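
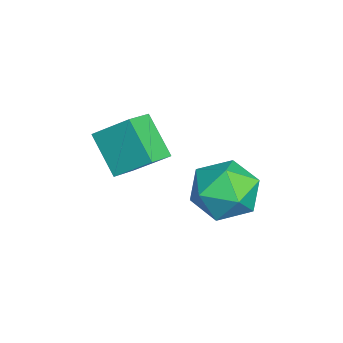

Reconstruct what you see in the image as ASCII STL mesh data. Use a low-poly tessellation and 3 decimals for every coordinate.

solid 
facet normal -0.790 0.496 -0.360
outer loop
vertex -1.777 -1.987 3.523
vertex -0.891 -1.354 2.449
vertex -2.048 -3.026 2.688
endloop
endfacet
facet normal -0.578 -0.414 0.703
outer loop
vertex -1.249 -3.526 3.051
vertex -1.777 -1.987 3.523
vertex -2.048 -3.026 2.688
endloop
endfacet
facet normal -0.791 0.496 -0.359
outer loop
vertex -2.048 -3.026 2.688
vertex -0.891 -1.354 2.449
vertex -1.162 -2.392 1.613
endloop
endfacet
facet normal -0.199 -0.764 -0.614
outer loop
vertex -1.162 -2.392 1.613
vertex -1.249 -3.526 3.051
vertex -2.048 -3.026 2.688
endloop
endfacet
facet normal 0.199 0.764 0.614
outer loop
vertex -1.777 -1.987 3.523
vertex -0.092 -1.854 2.812
vertex -0.891 -1.354 2.449
endloop
endfacet
facet normal -0.579 -0.414 0.702
outer loop
vertex -0.978 -2.488 3.887
vertex -1.777 -1.987 3.523
vertex -1.249 -3.526 3.051
endloop
endfacet
facet normal 0.199 0.764 0.614
outer loop
vertex -0.978 -2.488 3.887
vertex -0.092 -1.854 2.812
vertex -1.777 -1.987 3.523
endloop
endfacet
facet normal 0.579 0.415 -0.702
outer loop
vertex -0.891 -1.354 2.449
vertex -0.092 -1.854 2.812
vertex -1.162 -2.392 1.613
endloop
endfacet
facet normal -0.199 -0.764 -0.614
outer loop
vertex -0.363 -2.893 1.977
vertex -1.249 -3.526 3.051
vertex -1.162 -2.392 1.613
endloop
endfacet
facet normal 0.579 0.413 -0.702
outer loop
vertex -1.162 -2.392 1.613
vertex -0.092 -1.854 2.812
vertex -0.363 -2.893 1.977
endloop
endfacet
facet normal 0.790 -0.496 0.360
outer loop
vertex -0.363 -2.893 1.977
vertex -0.978 -2.488 3.887
vertex -1.249 -3.526 3.051
endloop
endfacet
facet normal 0.791 -0.495 0.360
outer loop
vertex -0.092 -1.854 2.812
vertex -0.978 -2.488 3.887
vertex -0.363 -2.893 1.977
endloop
endfacet
facet normal -0.225 0.479 0.848
outer loop
vertex -1.281 1.066 1.138
vertex -2.106 0.34 1.329
vertex -1.082 0.134 1.717
endloop
endfacet
facet normal 0.471 0.536 0.701
outer loop
vertex -1.281 1.066 1.138
vertex -1.082 0.134 1.717
vertex -0.348 0.485 0.955
endloop
endfacet
facet normal 0.536 0.842 0.059
outer loop
vertex -1.281 1.066 1.138
vertex -0.348 0.485 0.955
vertex -0.918 0.908 0.096
endloop
endfacet
facet normal -0.120 0.974 -0.190
outer loop
vertex -1.281 1.066 1.138
vertex -0.918 0.908 0.096
vertex -2.005 0.819 0.327
endloop
endfacet
facet normal -0.591 0.750 0.299
outer loop
vertex -1.281 1.066 1.138
vertex -2.005 0.819 0.327
vertex -2.106 0.34 1.329
endloop
endfacet
facet normal 0.742 -0.122 0.659
outer loop
vertex -0.348 0.485 0.955
vertex -1.082 0.134 1.717
vertex -0.595 -0.599 1.033
endloop
endfacet
facet normal -0.384 -0.215 0.898
outer loop
vertex -1.082 0.134 1.717
vertex -2.106 0.34 1.329
vertex -1.682 -0.688 1.264
endloop
endfacet
facet normal -0.975 0.223 0.008
outer loop
vertex -2.106 0.34 1.329
vertex -2.005 0.819 0.327
vertex -2.252 -0.265 0.405
endloop
endfacet
facet normal -0.214 0.587 -0.781
outer loop
vertex -2.005 0.819 0.327
vertex -0.918 0.908 0.096
vertex -1.518 0.086 -0.357
endloop
endfacet
facet normal 0.847 0.373 -0.378
outer loop
vertex -0.918 0.908 0.096
vertex -0.348 0.485 0.955
vertex -0.494 -0.12 0.031
endloop
endfacet
facet normal 0.120 -0.974 0.190
outer loop
vertex -1.319 -0.846 0.222
vertex -0.595 -0.599 1.033
vertex -1.682 -0.688 1.264
endloop
endfacet
facet normal -0.536 -0.842 -0.059
outer loop
vertex -1.319 -0.846 0.222
vertex -1.682 -0.688 1.264
vertex -2.252 -0.265 0.405
endloop
endfacet
facet normal -0.471 -0.536 -0.701
outer loop
vertex -1.319 -0.846 0.222
vertex -2.252 -0.265 0.405
vertex -1.518 0.086 -0.357
endloop
endfacet
facet normal 0.225 -0.479 -0.848
outer loop
vertex -1.319 -0.846 0.222
vertex -1.518 0.086 -0.357
vertex -0.494 -0.12 0.031
endloop
endfacet
facet normal 0.591 -0.750 -0.299
outer loop
vertex -1.319 -0.846 0.222
vertex -0.494 -0.12 0.031
vertex -0.595 -0.599 1.033
endloop
endfacet
facet normal 0.214 -0.587 0.781
outer loop
vertex -1.682 -0.688 1.264
vertex -0.595 -0.599 1.033
vertex -1.082 0.134 1.717
endloop
endfacet
facet normal -0.847 -0.373 0.378
outer loop
vertex -2.252 -0.265 0.405
vertex -1.682 -0.688 1.264
vertex -2.106 0.34 1.329
endloop
endfacet
facet normal -0.742 0.122 -0.659
outer loop
vertex -1.518 0.086 -0.357
vertex -2.252 -0.265 0.405
vertex -2.005 0.819 0.327
endloop
endfacet
facet normal 0.384 0.215 -0.898
outer loop
vertex -0.494 -0.12 0.031
vertex -1.518 0.086 -0.357
vertex -0.918 0.908 0.096
endloop
endfacet
facet normal 0.975 -0.223 -0.008
outer loop
vertex -0.595 -0.599 1.033
vertex -0.494 -0.12 0.031
vertex -0.348 0.485 0.955
endloop
endfacet

endsolid


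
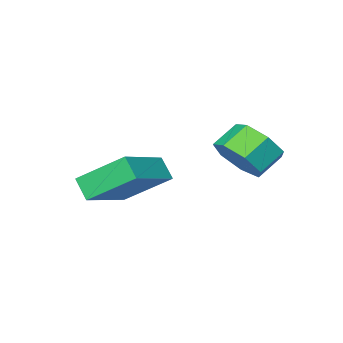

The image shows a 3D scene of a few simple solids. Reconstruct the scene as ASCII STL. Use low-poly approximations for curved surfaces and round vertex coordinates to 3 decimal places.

solid 
facet normal 0.805 -0.031 -0.592
outer loop
vertex -1.45 -0.328 -1.375
vertex -1.995 -0.356 -2.115
vertex -1.65 0.38 -1.684
endloop
endfacet
facet normal 0.538 0.460 0.707
outer loop
vertex -1.45 -0.328 -1.375
vertex -1.65 0.38 -1.684
vertex -2.279 -0.296 -0.765
endloop
endfacet
facet normal 0.538 0.460 0.707
outer loop
vertex -2.279 -0.296 -0.765
vertex -1.65 0.38 -1.684
vertex -2.479 0.412 -1.074
endloop
endfacet
facet normal -0.805 0.031 0.593
outer loop
vertex -2.279 -0.296 -0.765
vertex -2.479 0.412 -1.074
vertex -2.825 -0.324 -1.505
endloop
endfacet
facet normal 0.805 -0.030 -0.593
outer loop
vertex -1.65 0.38 -1.684
vertex -1.995 -0.356 -2.115
vertex -2.111 0.534 -2.318
endloop
endfacet
facet normal 0.139 0.981 0.137
outer loop
vertex -1.65 0.38 -1.684
vertex -2.111 0.534 -2.318
vertex -2.479 0.412 -1.074
endloop
endfacet
facet normal 0.139 0.981 0.137
outer loop
vertex -2.479 0.412 -1.074
vertex -2.111 0.534 -2.318
vertex -2.94 0.566 -1.708
endloop
endfacet
facet normal -0.805 0.031 0.593
outer loop
vertex -2.479 0.412 -1.074
vertex -2.94 0.566 -1.708
vertex -2.825 -0.324 -1.505
endloop
endfacet
facet normal 0.805 -0.030 -0.592
outer loop
vertex -2.111 0.534 -2.318
vertex -1.995 -0.356 -2.115
vertex -2.484 0.018 -2.799
endloop
endfacet
facet normal -0.364 0.762 -0.535
outer loop
vertex -2.111 0.534 -2.318
vertex -2.484 0.018 -2.799
vertex -2.94 0.566 -1.708
endloop
endfacet
facet normal -0.364 0.762 -0.535
outer loop
vertex -2.94 0.566 -1.708
vertex -2.484 0.018 -2.799
vertex -3.313 0.05 -2.189
endloop
endfacet
facet normal -0.806 0.031 0.592
outer loop
vertex -2.94 0.566 -1.708
vertex -3.313 0.05 -2.189
vertex -2.825 -0.324 -1.505
endloop
endfacet
facet normal 0.805 -0.031 -0.593
outer loop
vertex -2.484 0.018 -2.799
vertex -1.995 -0.356 -2.115
vertex -2.49 -0.78 -2.765
endloop
endfacet
facet normal -0.593 -0.030 -0.805
outer loop
vertex -2.484 0.018 -2.799
vertex -2.49 -0.78 -2.765
vertex -3.313 0.05 -2.189
endloop
endfacet
facet normal -0.593 -0.030 -0.805
outer loop
vertex -3.313 0.05 -2.189
vertex -2.49 -0.78 -2.765
vertex -3.319 -0.748 -2.155
endloop
endfacet
facet normal -0.805 0.031 0.592
outer loop
vertex -3.313 0.05 -2.189
vertex -3.319 -0.748 -2.155
vertex -2.825 -0.324 -1.505
endloop
endfacet
facet normal 0.805 -0.031 -0.592
outer loop
vertex -2.49 -0.78 -2.765
vertex -1.995 -0.356 -2.115
vertex -2.123 -1.258 -2.241
endloop
endfacet
facet normal -0.375 -0.800 -0.468
outer loop
vertex -2.49 -0.78 -2.765
vertex -2.123 -1.258 -2.241
vertex -3.319 -0.748 -2.155
endloop
endfacet
facet normal -0.375 -0.800 -0.468
outer loop
vertex -3.319 -0.748 -2.155
vertex -2.123 -1.258 -2.241
vertex -2.952 -1.226 -1.631
endloop
endfacet
facet normal -0.805 0.031 0.592
outer loop
vertex -3.319 -0.748 -2.155
vertex -2.952 -1.226 -1.631
vertex -2.825 -0.324 -1.505
endloop
endfacet
facet normal 0.805 -0.031 -0.593
outer loop
vertex -2.123 -1.258 -2.241
vertex -1.995 -0.356 -2.115
vertex -1.66 -1.057 -1.623
endloop
endfacet
facet normal 0.125 -0.967 0.221
outer loop
vertex -2.123 -1.258 -2.241
vertex -1.66 -1.057 -1.623
vertex -2.952 -1.226 -1.631
endloop
endfacet
facet normal 0.125 -0.967 0.221
outer loop
vertex -2.952 -1.226 -1.631
vertex -1.66 -1.057 -1.623
vertex -2.489 -1.025 -1.013
endloop
endfacet
facet normal -0.805 0.030 0.593
outer loop
vertex -2.952 -1.226 -1.631
vertex -2.489 -1.025 -1.013
vertex -2.825 -0.324 -1.505
endloop
endfacet
facet normal 0.805 -0.031 -0.592
outer loop
vertex -1.66 -1.057 -1.623
vertex -1.995 -0.356 -2.115
vertex -1.45 -0.328 -1.375
endloop
endfacet
facet normal 0.531 -0.406 0.743
outer loop
vertex -1.66 -1.057 -1.623
vertex -1.45 -0.328 -1.375
vertex -2.489 -1.025 -1.013
endloop
endfacet
facet normal 0.531 -0.406 0.743
outer loop
vertex -2.489 -1.025 -1.013
vertex -1.45 -0.328 -1.375
vertex -2.279 -0.296 -0.765
endloop
endfacet
facet normal -0.805 0.030 0.593
outer loop
vertex -2.489 -1.025 -1.013
vertex -2.279 -0.296 -0.765
vertex -2.825 -0.324 -1.505
endloop
endfacet
facet normal -0.874 -0.328 -0.359
outer loop
vertex -1.248 -2.949 -2.685
vertex -1.207 -2.352 -3.33
vertex -0.357 -4.159 -3.747
endloop
endfacet
facet normal -0.047 -0.678 0.733
outer loop
vertex 1.487 -3.468 -2.99
vertex -1.248 -2.949 -2.685
vertex -0.357 -4.159 -3.747
endloop
endfacet
facet normal -0.874 -0.328 -0.359
outer loop
vertex -0.357 -4.159 -3.747
vertex -1.207 -2.352 -3.33
vertex -0.316 -3.563 -4.392
endloop
endfacet
facet normal 0.484 -0.658 -0.577
outer loop
vertex -0.316 -3.563 -4.392
vertex 1.487 -3.468 -2.99
vertex -0.357 -4.159 -3.747
endloop
endfacet
facet normal -0.484 0.657 0.578
outer loop
vertex -1.248 -2.949 -2.685
vertex 0.637 -1.661 -2.573
vertex -1.207 -2.352 -3.33
endloop
endfacet
facet normal -0.047 -0.678 0.734
outer loop
vertex 0.596 -2.257 -1.928
vertex -1.248 -2.949 -2.685
vertex 1.487 -3.468 -2.99
endloop
endfacet
facet normal -0.484 0.658 0.577
outer loop
vertex 0.596 -2.257 -1.928
vertex 0.637 -1.661 -2.573
vertex -1.248 -2.949 -2.685
endloop
endfacet
facet normal 0.047 0.678 -0.734
outer loop
vertex -1.207 -2.352 -3.33
vertex 0.637 -1.661 -2.573
vertex -0.316 -3.563 -4.392
endloop
endfacet
facet normal 0.484 -0.657 -0.578
outer loop
vertex 1.528 -2.871 -3.635
vertex 1.487 -3.468 -2.99
vertex -0.316 -3.563 -4.392
endloop
endfacet
facet normal 0.047 0.678 -0.733
outer loop
vertex -0.316 -3.563 -4.392
vertex 0.637 -1.661 -2.573
vertex 1.528 -2.871 -3.635
endloop
endfacet
facet normal 0.874 0.328 0.359
outer loop
vertex 1.528 -2.871 -3.635
vertex 0.596 -2.257 -1.928
vertex 1.487 -3.468 -2.99
endloop
endfacet
facet normal 0.874 0.328 0.359
outer loop
vertex 0.637 -1.661 -2.573
vertex 0.596 -2.257 -1.928
vertex 1.528 -2.871 -3.635
endloop
endfacet

endsolid


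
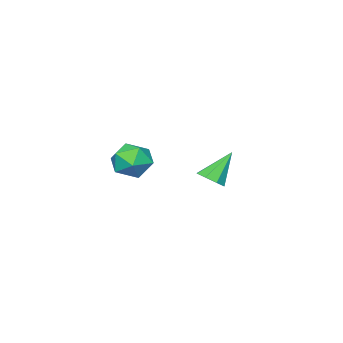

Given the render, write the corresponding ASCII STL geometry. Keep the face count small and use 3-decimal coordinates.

solid 
facet normal -0.376 0.725 -0.577
outer loop
vertex 3.515 -0.282 2.43
vertex 2.502 -0.627 2.657
vertex 2.978 0.125 3.292
endloop
endfacet
facet normal 0.242 0.927 -0.287
outer loop
vertex 3.515 -0.282 2.43
vertex 2.978 0.125 3.292
vertex 4.039 -0.126 3.377
endloop
endfacet
facet normal 0.743 0.459 -0.487
outer loop
vertex 3.515 -0.282 2.43
vertex 4.039 -0.126 3.377
vertex 4.219 -1.034 2.795
endloop
endfacet
facet normal 0.433 -0.032 -0.901
outer loop
vertex 3.515 -0.282 2.43
vertex 4.219 -1.034 2.795
vertex 3.269 -1.344 2.35
endloop
endfacet
facet normal -0.259 0.132 -0.957
outer loop
vertex 3.515 -0.282 2.43
vertex 3.269 -1.344 2.35
vertex 2.502 -0.627 2.657
endloop
endfacet
facet normal 0.176 0.889 0.423
outer loop
vertex 4.039 -0.126 3.377
vertex 2.978 0.125 3.292
vertex 3.351 -0.376 4.19
endloop
endfacet
facet normal -0.826 0.562 -0.046
outer loop
vertex 2.978 0.125 3.292
vertex 2.502 -0.627 2.657
vertex 2.401 -0.686 3.745
endloop
endfacet
facet normal -0.636 -0.398 -0.661
outer loop
vertex 2.502 -0.627 2.657
vertex 3.269 -1.344 2.35
vertex 2.581 -1.594 3.163
endloop
endfacet
facet normal 0.484 -0.663 -0.571
outer loop
vertex 3.269 -1.344 2.35
vertex 4.219 -1.034 2.795
vertex 3.642 -1.845 3.248
endloop
endfacet
facet normal 0.986 0.132 0.099
outer loop
vertex 4.219 -1.034 2.795
vertex 4.039 -0.126 3.377
vertex 4.118 -1.093 3.883
endloop
endfacet
facet normal -0.433 0.032 0.901
outer loop
vertex 3.105 -1.438 4.11
vertex 3.351 -0.376 4.19
vertex 2.401 -0.686 3.745
endloop
endfacet
facet normal -0.743 -0.459 0.487
outer loop
vertex 3.105 -1.438 4.11
vertex 2.401 -0.686 3.745
vertex 2.581 -1.594 3.163
endloop
endfacet
facet normal -0.242 -0.927 0.287
outer loop
vertex 3.105 -1.438 4.11
vertex 2.581 -1.594 3.163
vertex 3.642 -1.845 3.248
endloop
endfacet
facet normal 0.376 -0.725 0.577
outer loop
vertex 3.105 -1.438 4.11
vertex 3.642 -1.845 3.248
vertex 4.118 -1.093 3.883
endloop
endfacet
facet normal 0.259 -0.132 0.957
outer loop
vertex 3.105 -1.438 4.11
vertex 4.118 -1.093 3.883
vertex 3.351 -0.376 4.19
endloop
endfacet
facet normal -0.484 0.663 0.571
outer loop
vertex 2.401 -0.686 3.745
vertex 3.351 -0.376 4.19
vertex 2.978 0.125 3.292
endloop
endfacet
facet normal -0.986 -0.132 -0.099
outer loop
vertex 2.581 -1.594 3.163
vertex 2.401 -0.686 3.745
vertex 2.502 -0.627 2.657
endloop
endfacet
facet normal -0.176 -0.889 -0.423
outer loop
vertex 3.642 -1.845 3.248
vertex 2.581 -1.594 3.163
vertex 3.269 -1.344 2.35
endloop
endfacet
facet normal 0.826 -0.562 0.046
outer loop
vertex 4.118 -1.093 3.883
vertex 3.642 -1.845 3.248
vertex 4.219 -1.034 2.795
endloop
endfacet
facet normal 0.636 0.398 0.661
outer loop
vertex 3.351 -0.376 4.19
vertex 4.118 -1.093 3.883
vertex 4.039 -0.126 3.377
endloop
endfacet
facet normal 0.590 -0.170 -0.789
outer loop
vertex -1.724 -1.464 0.768
vertex -2.262 -1.098 0.287
vertex -1.619 -0.855 0.715
endloop
endfacet
facet normal 0.527 -0.017 0.850
outer loop
vertex -1.724 -1.464 0.768
vertex -1.619 -0.855 0.715
vertex -3.418 -0.762 1.833
endloop
endfacet
facet normal 0.590 -0.172 -0.789
outer loop
vertex -1.619 -0.855 0.715
vertex -2.262 -1.098 0.287
vertex -1.891 -0.389 0.41
endloop
endfacet
facet normal 0.423 0.656 0.625
outer loop
vertex -1.619 -0.855 0.715
vertex -1.891 -0.389 0.41
vertex -3.418 -0.762 1.833
endloop
endfacet
facet normal 0.590 -0.172 -0.789
outer loop
vertex -1.891 -0.389 0.41
vertex -2.262 -1.098 0.287
vertex -2.38 -0.338 0.033
endloop
endfacet
facet normal -0.052 0.978 0.200
outer loop
vertex -1.891 -0.389 0.41
vertex -2.38 -0.338 0.033
vertex -3.418 -0.762 1.833
endloop
endfacet
facet normal 0.589 -0.172 -0.790
outer loop
vertex -2.38 -0.338 0.033
vertex -2.262 -1.098 0.287
vertex -2.801 -0.732 -0.195
endloop
endfacet
facet normal -0.620 0.765 -0.177
outer loop
vertex -2.38 -0.338 0.033
vertex -2.801 -0.732 -0.195
vertex -3.418 -0.762 1.833
endloop
endfacet
facet normal 0.590 -0.171 -0.789
outer loop
vertex -2.801 -0.732 -0.195
vertex -2.262 -1.098 0.287
vertex -2.906 -1.34 -0.142
endloop
endfacet
facet normal -0.948 0.139 -0.286
outer loop
vertex -2.801 -0.732 -0.195
vertex -2.906 -1.34 -0.142
vertex -3.418 -0.762 1.833
endloop
endfacet
facet normal 0.590 -0.172 -0.789
outer loop
vertex -2.906 -1.34 -0.142
vertex -2.262 -1.098 0.287
vertex -2.634 -1.807 0.163
endloop
endfacet
facet normal -0.844 -0.533 -0.063
outer loop
vertex -2.906 -1.34 -0.142
vertex -2.634 -1.807 0.163
vertex -3.418 -0.762 1.833
endloop
endfacet
facet normal 0.590 -0.171 -0.789
outer loop
vertex -2.634 -1.807 0.163
vertex -2.262 -1.098 0.287
vertex -2.144 -1.858 0.54
endloop
endfacet
facet normal -0.368 -0.856 0.363
outer loop
vertex -2.634 -1.807 0.163
vertex -2.144 -1.858 0.54
vertex -3.418 -0.762 1.833
endloop
endfacet
facet normal 0.589 -0.171 -0.790
outer loop
vertex -2.144 -1.858 0.54
vertex -2.262 -1.098 0.287
vertex -1.724 -1.464 0.768
endloop
endfacet
facet normal 0.200 -0.642 0.741
outer loop
vertex -2.144 -1.858 0.54
vertex -1.724 -1.464 0.768
vertex -3.418 -0.762 1.833
endloop
endfacet

endsolid


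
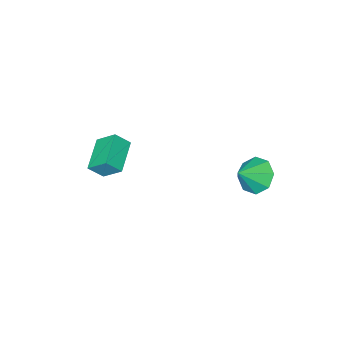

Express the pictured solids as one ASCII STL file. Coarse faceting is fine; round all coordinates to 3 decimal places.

solid 
facet normal -0.607 0.397 -0.688
outer loop
vertex -0.663 -1.681 3.15
vertex 0.514 -0.755 2.646
vertex -0.341 -2.5 2.394
endloop
endfacet
facet normal -0.745 -0.586 0.318
outer loop
vertex 0.186 -2.845 2.994
vertex -0.663 -1.681 3.15
vertex -0.341 -2.5 2.394
endloop
endfacet
facet normal -0.607 0.397 -0.689
outer loop
vertex -0.341 -2.5 2.394
vertex 0.514 -0.755 2.646
vertex 0.836 -1.574 1.891
endloop
endfacet
facet normal 0.278 -0.707 -0.651
outer loop
vertex 0.836 -1.574 1.891
vertex 0.186 -2.845 2.994
vertex -0.341 -2.5 2.394
endloop
endfacet
facet normal -0.278 0.707 0.650
outer loop
vertex -0.663 -1.681 3.15
vertex 1.041 -1.1 3.246
vertex 0.514 -0.755 2.646
endloop
endfacet
facet normal -0.745 -0.586 0.318
outer loop
vertex -0.136 -2.026 3.749
vertex -0.663 -1.681 3.15
vertex 0.186 -2.845 2.994
endloop
endfacet
facet normal -0.278 0.706 0.651
outer loop
vertex -0.136 -2.026 3.749
vertex 1.041 -1.1 3.246
vertex -0.663 -1.681 3.15
endloop
endfacet
facet normal 0.745 0.586 -0.318
outer loop
vertex 0.514 -0.755 2.646
vertex 1.041 -1.1 3.246
vertex 0.836 -1.574 1.891
endloop
endfacet
facet normal 0.277 -0.707 -0.651
outer loop
vertex 1.363 -1.919 2.49
vertex 0.186 -2.845 2.994
vertex 0.836 -1.574 1.891
endloop
endfacet
facet normal 0.745 0.586 -0.318
outer loop
vertex 0.836 -1.574 1.891
vertex 1.041 -1.1 3.246
vertex 1.363 -1.919 2.49
endloop
endfacet
facet normal 0.607 -0.396 0.689
outer loop
vertex 1.363 -1.919 2.49
vertex -0.136 -2.026 3.749
vertex 0.186 -2.845 2.994
endloop
endfacet
facet normal 0.607 -0.397 0.689
outer loop
vertex 1.041 -1.1 3.246
vertex -0.136 -2.026 3.749
vertex 1.363 -1.919 2.49
endloop
endfacet
facet normal -0.785 0.010 -0.620
outer loop
vertex -2.873 3.527 2.314
vertex -3.315 2.986 2.865
vertex -3.236 3.868 2.779
endloop
endfacet
facet normal 0.703 0.711 0.028
outer loop
vertex -2.873 3.527 2.314
vertex -3.236 3.868 2.779
vertex -2.365 2.974 3.615
endloop
endfacet
facet normal -0.785 0.010 -0.620
outer loop
vertex -3.236 3.868 2.779
vertex -3.315 2.986 2.865
vertex -3.645 3.692 3.294
endloop
endfacet
facet normal 0.314 0.794 0.521
outer loop
vertex -3.236 3.868 2.779
vertex -3.645 3.692 3.294
vertex -2.365 2.974 3.615
endloop
endfacet
facet normal -0.785 0.010 -0.620
outer loop
vertex -3.645 3.692 3.294
vertex -3.315 2.986 2.865
vertex -3.861 3.103 3.558
endloop
endfacet
facet normal 0.000 0.409 0.913
outer loop
vertex -3.645 3.692 3.294
vertex -3.861 3.103 3.558
vertex -2.365 2.974 3.615
endloop
endfacet
facet normal -0.785 0.010 -0.620
outer loop
vertex -3.861 3.103 3.558
vertex -3.315 2.986 2.865
vertex -3.757 2.445 3.416
endloop
endfacet
facet normal -0.056 -0.219 0.974
outer loop
vertex -3.861 3.103 3.558
vertex -3.757 2.445 3.416
vertex -2.365 2.974 3.615
endloop
endfacet
facet normal -0.784 0.009 -0.620
outer loop
vertex -3.757 2.445 3.416
vertex -3.315 2.986 2.865
vertex -3.394 2.104 2.952
endloop
endfacet
facet normal 0.178 -0.721 0.669
outer loop
vertex -3.757 2.445 3.416
vertex -3.394 2.104 2.952
vertex -2.365 2.974 3.615
endloop
endfacet
facet normal -0.785 0.009 -0.619
outer loop
vertex -3.394 2.104 2.952
vertex -3.315 2.986 2.865
vertex -2.985 2.279 2.436
endloop
endfacet
facet normal 0.567 -0.805 0.176
outer loop
vertex -3.394 2.104 2.952
vertex -2.985 2.279 2.436
vertex -2.365 2.974 3.615
endloop
endfacet
facet normal -0.785 0.010 -0.620
outer loop
vertex -2.985 2.279 2.436
vertex -3.315 2.986 2.865
vertex -2.769 2.869 2.172
endloop
endfacet
facet normal 0.882 -0.420 -0.216
outer loop
vertex -2.985 2.279 2.436
vertex -2.769 2.869 2.172
vertex -2.365 2.974 3.615
endloop
endfacet
facet normal -0.785 0.010 -0.620
outer loop
vertex -2.769 2.869 2.172
vertex -3.315 2.986 2.865
vertex -2.873 3.527 2.314
endloop
endfacet
facet normal 0.938 0.208 -0.278
outer loop
vertex -2.769 2.869 2.172
vertex -2.873 3.527 2.314
vertex -2.365 2.974 3.615
endloop
endfacet

endsolid


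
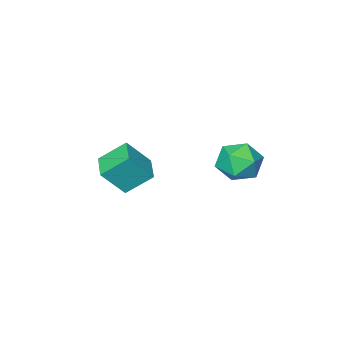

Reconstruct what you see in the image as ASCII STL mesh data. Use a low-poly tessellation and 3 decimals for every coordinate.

solid 
facet normal -0.501 -0.859 0.104
outer loop
vertex -0.106 -3.778 -0.264
vertex -1.228 -2.988 0.854
vertex -1.213 -3.307 -1.708
endloop
endfacet
facet normal 0.634 -0.446 -0.632
outer loop
vertex -0.412 -1.932 -1.874
vertex -0.106 -3.778 -0.264
vertex -1.213 -3.307 -1.708
endloop
endfacet
facet normal -0.501 -0.859 0.104
outer loop
vertex -1.213 -3.307 -1.708
vertex -1.228 -2.988 0.854
vertex -2.336 -2.517 -0.59
endloop
endfacet
facet normal -0.589 0.250 -0.768
outer loop
vertex -2.336 -2.517 -0.59
vertex -0.412 -1.932 -1.874
vertex -1.213 -3.307 -1.708
endloop
endfacet
facet normal 0.589 -0.250 0.768
outer loop
vertex -0.106 -3.778 -0.264
vertex -0.427 -1.613 0.688
vertex -1.228 -2.988 0.854
endloop
endfacet
facet normal 0.634 -0.446 -0.632
outer loop
vertex 0.696 -2.403 -0.43
vertex -0.106 -3.778 -0.264
vertex -0.412 -1.932 -1.874
endloop
endfacet
facet normal 0.589 -0.251 0.768
outer loop
vertex 0.696 -2.403 -0.43
vertex -0.427 -1.613 0.688
vertex -0.106 -3.778 -0.264
endloop
endfacet
facet normal -0.634 0.446 0.632
outer loop
vertex -1.228 -2.988 0.854
vertex -0.427 -1.613 0.688
vertex -2.336 -2.517 -0.59
endloop
endfacet
facet normal -0.589 0.251 -0.768
outer loop
vertex -1.534 -1.142 -0.756
vertex -0.412 -1.932 -1.874
vertex -2.336 -2.517 -0.59
endloop
endfacet
facet normal -0.634 0.446 0.632
outer loop
vertex -2.336 -2.517 -0.59
vertex -0.427 -1.613 0.688
vertex -1.534 -1.142 -0.756
endloop
endfacet
facet normal 0.501 0.859 -0.104
outer loop
vertex -1.534 -1.142 -0.756
vertex 0.696 -2.403 -0.43
vertex -0.412 -1.932 -1.874
endloop
endfacet
facet normal 0.501 0.859 -0.104
outer loop
vertex -0.427 -1.613 0.688
vertex 0.696 -2.403 -0.43
vertex -1.534 -1.142 -0.756
endloop
endfacet
facet normal -0.545 0.557 0.627
outer loop
vertex -3.45 4.135 2.246
vertex -4.475 3.533 1.89
vertex -3.807 3.11 2.847
endloop
endfacet
facet normal 0.120 0.471 0.874
outer loop
vertex -3.45 4.135 2.246
vertex -3.807 3.11 2.847
vertex -2.608 3.29 2.586
endloop
endfacet
facet normal 0.572 0.725 0.384
outer loop
vertex -3.45 4.135 2.246
vertex -2.608 3.29 2.586
vertex -2.534 3.824 1.469
endloop
endfacet
facet normal 0.188 0.968 -0.166
outer loop
vertex -3.45 4.135 2.246
vertex -2.534 3.824 1.469
vertex -3.688 3.974 1.039
endloop
endfacet
facet normal -0.502 0.865 -0.016
outer loop
vertex -3.45 4.135 2.246
vertex -3.688 3.974 1.039
vertex -4.475 3.533 1.89
endloop
endfacet
facet normal 0.240 -0.229 0.943
outer loop
vertex -2.608 3.29 2.586
vertex -3.807 3.11 2.847
vertex -3.112 2.166 2.441
endloop
endfacet
facet normal -0.835 -0.089 0.543
outer loop
vertex -3.807 3.11 2.847
vertex -4.475 3.533 1.89
vertex -4.266 2.316 2.011
endloop
endfacet
facet normal -0.766 0.408 -0.497
outer loop
vertex -4.475 3.533 1.89
vertex -3.688 3.974 1.039
vertex -4.192 2.85 0.894
endloop
endfacet
facet normal 0.350 0.576 -0.739
outer loop
vertex -3.688 3.974 1.039
vertex -2.534 3.824 1.469
vertex -2.993 3.03 0.633
endloop
endfacet
facet normal 0.972 0.182 0.151
outer loop
vertex -2.534 3.824 1.469
vertex -2.608 3.29 2.586
vertex -2.325 2.607 1.59
endloop
endfacet
facet normal -0.188 -0.968 0.166
outer loop
vertex -3.35 2.005 1.234
vertex -3.112 2.166 2.441
vertex -4.266 2.316 2.011
endloop
endfacet
facet normal -0.572 -0.725 -0.384
outer loop
vertex -3.35 2.005 1.234
vertex -4.266 2.316 2.011
vertex -4.192 2.85 0.894
endloop
endfacet
facet normal -0.120 -0.471 -0.874
outer loop
vertex -3.35 2.005 1.234
vertex -4.192 2.85 0.894
vertex -2.993 3.03 0.633
endloop
endfacet
facet normal 0.545 -0.557 -0.627
outer loop
vertex -3.35 2.005 1.234
vertex -2.993 3.03 0.633
vertex -2.325 2.607 1.59
endloop
endfacet
facet normal 0.502 -0.865 0.016
outer loop
vertex -3.35 2.005 1.234
vertex -2.325 2.607 1.59
vertex -3.112 2.166 2.441
endloop
endfacet
facet normal -0.350 -0.576 0.739
outer loop
vertex -4.266 2.316 2.011
vertex -3.112 2.166 2.441
vertex -3.807 3.11 2.847
endloop
endfacet
facet normal -0.972 -0.182 -0.151
outer loop
vertex -4.192 2.85 0.894
vertex -4.266 2.316 2.011
vertex -4.475 3.533 1.89
endloop
endfacet
facet normal -0.240 0.229 -0.943
outer loop
vertex -2.993 3.03 0.633
vertex -4.192 2.85 0.894
vertex -3.688 3.974 1.039
endloop
endfacet
facet normal 0.835 0.089 -0.543
outer loop
vertex -2.325 2.607 1.59
vertex -2.993 3.03 0.633
vertex -2.534 3.824 1.469
endloop
endfacet
facet normal 0.766 -0.408 0.497
outer loop
vertex -3.112 2.166 2.441
vertex -2.325 2.607 1.59
vertex -2.608 3.29 2.586
endloop
endfacet

endsolid


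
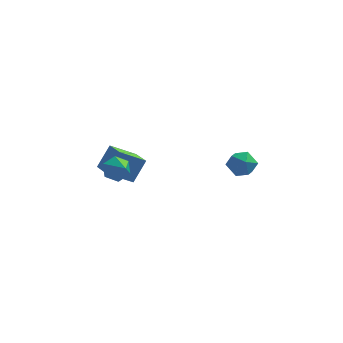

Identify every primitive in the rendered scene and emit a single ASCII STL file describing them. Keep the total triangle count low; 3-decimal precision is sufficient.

solid 
facet normal -0.511 0.691 -0.512
outer loop
vertex -2.943 -2.258 -2.464
vertex -3.659 -2.451 -2.01
vertex -3.115 -1.836 -1.723
endloop
endfacet
facet normal 0.980 0.126 0.156
outer loop
vertex -2.943 -2.258 -2.464
vertex -3.115 -1.836 -1.723
vertex -2.981 -3.369 -1.33
endloop
endfacet
facet normal -0.510 0.691 -0.512
outer loop
vertex -3.115 -1.836 -1.723
vertex -3.659 -2.451 -2.01
vertex -3.832 -2.029 -1.269
endloop
endfacet
facet normal 0.466 0.258 0.846
outer loop
vertex -3.115 -1.836 -1.723
vertex -3.832 -2.029 -1.269
vertex -2.981 -3.369 -1.33
endloop
endfacet
facet normal -0.510 0.691 -0.513
outer loop
vertex -3.832 -2.029 -1.269
vertex -3.659 -2.451 -2.01
vertex -4.376 -2.644 -1.557
endloop
endfacet
facet normal -0.262 -0.209 0.942
outer loop
vertex -3.832 -2.029 -1.269
vertex -4.376 -2.644 -1.557
vertex -2.981 -3.369 -1.33
endloop
endfacet
facet normal -0.509 0.692 -0.511
outer loop
vertex -4.376 -2.644 -1.557
vertex -3.659 -2.451 -2.01
vertex -4.204 -3.065 -2.298
endloop
endfacet
facet normal -0.476 -0.807 0.348
outer loop
vertex -4.376 -2.644 -1.557
vertex -4.204 -3.065 -2.298
vertex -2.981 -3.369 -1.33
endloop
endfacet
facet normal -0.509 0.692 -0.512
outer loop
vertex -4.204 -3.065 -2.298
vertex -3.659 -2.451 -2.01
vertex -3.487 -2.873 -2.752
endloop
endfacet
facet normal 0.036 -0.940 -0.341
outer loop
vertex -4.204 -3.065 -2.298
vertex -3.487 -2.873 -2.752
vertex -2.981 -3.369 -1.33
endloop
endfacet
facet normal -0.511 0.691 -0.511
outer loop
vertex -3.487 -2.873 -2.752
vertex -3.659 -2.451 -2.01
vertex -2.943 -2.258 -2.464
endloop
endfacet
facet normal 0.765 -0.472 -0.437
outer loop
vertex -3.487 -2.873 -2.752
vertex -2.943 -2.258 -2.464
vertex -2.981 -3.369 -1.33
endloop
endfacet
facet normal -0.754 0.635 -0.170
outer loop
vertex 2.835 -1.354 -1.789
vertex 2.234 -1.957 -1.377
vertex 2.672 -1.298 -0.859
endloop
endfacet
facet normal -0.140 0.987 -0.084
outer loop
vertex 2.835 -1.354 -1.789
vertex 2.672 -1.298 -0.859
vertex 3.553 -1.201 -1.191
endloop
endfacet
facet normal 0.320 0.751 -0.577
outer loop
vertex 2.835 -1.354 -1.789
vertex 3.553 -1.201 -1.191
vertex 3.659 -1.802 -1.915
endloop
endfacet
facet normal -0.009 0.255 -0.967
outer loop
vertex 2.835 -1.354 -1.789
vertex 3.659 -1.802 -1.915
vertex 2.845 -2.269 -2.03
endloop
endfacet
facet normal -0.673 0.181 -0.717
outer loop
vertex 2.835 -1.354 -1.789
vertex 2.845 -2.269 -2.03
vertex 2.234 -1.957 -1.377
endloop
endfacet
facet normal 0.121 0.820 0.560
outer loop
vertex 3.553 -1.201 -1.191
vertex 2.672 -1.298 -0.859
vertex 3.395 -1.711 -0.41
endloop
endfacet
facet normal -0.872 0.250 0.420
outer loop
vertex 2.672 -1.298 -0.859
vertex 2.234 -1.957 -1.377
vertex 2.581 -2.178 -0.525
endloop
endfacet
facet normal -0.743 -0.482 -0.465
outer loop
vertex 2.234 -1.957 -1.377
vertex 2.845 -2.269 -2.03
vertex 2.687 -2.779 -1.249
endloop
endfacet
facet normal 0.332 -0.365 -0.870
outer loop
vertex 2.845 -2.269 -2.03
vertex 3.659 -1.802 -1.915
vertex 3.568 -2.682 -1.581
endloop
endfacet
facet normal 0.866 0.440 -0.238
outer loop
vertex 3.659 -1.802 -1.915
vertex 3.553 -1.201 -1.191
vertex 4.006 -2.023 -1.063
endloop
endfacet
facet normal 0.009 -0.255 0.967
outer loop
vertex 3.405 -2.626 -0.651
vertex 3.395 -1.711 -0.41
vertex 2.581 -2.178 -0.525
endloop
endfacet
facet normal -0.320 -0.751 0.577
outer loop
vertex 3.405 -2.626 -0.651
vertex 2.581 -2.178 -0.525
vertex 2.687 -2.779 -1.249
endloop
endfacet
facet normal 0.140 -0.987 0.084
outer loop
vertex 3.405 -2.626 -0.651
vertex 2.687 -2.779 -1.249
vertex 3.568 -2.682 -1.581
endloop
endfacet
facet normal 0.754 -0.635 0.170
outer loop
vertex 3.405 -2.626 -0.651
vertex 3.568 -2.682 -1.581
vertex 4.006 -2.023 -1.063
endloop
endfacet
facet normal 0.673 -0.181 0.717
outer loop
vertex 3.405 -2.626 -0.651
vertex 4.006 -2.023 -1.063
vertex 3.395 -1.711 -0.41
endloop
endfacet
facet normal -0.332 0.365 0.870
outer loop
vertex 2.581 -2.178 -0.525
vertex 3.395 -1.711 -0.41
vertex 2.672 -1.298 -0.859
endloop
endfacet
facet normal -0.866 -0.440 0.238
outer loop
vertex 2.687 -2.779 -1.249
vertex 2.581 -2.178 -0.525
vertex 2.234 -1.957 -1.377
endloop
endfacet
facet normal -0.121 -0.820 -0.560
outer loop
vertex 3.568 -2.682 -1.581
vertex 2.687 -2.779 -1.249
vertex 2.845 -2.269 -2.03
endloop
endfacet
facet normal 0.872 -0.250 -0.420
outer loop
vertex 4.006 -2.023 -1.063
vertex 3.568 -2.682 -1.581
vertex 3.659 -1.802 -1.915
endloop
endfacet
facet normal 0.743 0.482 0.465
outer loop
vertex 3.395 -1.711 -0.41
vertex 4.006 -2.023 -1.063
vertex 3.553 -1.201 -1.191
endloop
endfacet
facet normal -0.361 -0.451 -0.816
outer loop
vertex -4.371 -1.704 -2.96
vertex -5.185 -0.327 -3.362
vertex -2.986 -1.154 -3.876
endloop
endfacet
facet normal 0.493 -0.835 0.244
outer loop
vertex -2.395 -0.413 -2.538
vertex -4.371 -1.704 -2.96
vertex -2.986 -1.154 -3.876
endloop
endfacet
facet normal -0.361 -0.452 -0.816
outer loop
vertex -2.986 -1.154 -3.876
vertex -5.185 -0.327 -3.362
vertex -3.8 0.224 -4.279
endloop
endfacet
facet normal 0.792 0.314 -0.524
outer loop
vertex -3.8 0.224 -4.279
vertex -2.395 -0.413 -2.538
vertex -2.986 -1.154 -3.876
endloop
endfacet
facet normal -0.791 -0.315 0.524
outer loop
vertex -4.371 -1.704 -2.96
vertex -4.594 0.414 -2.024
vertex -5.185 -0.327 -3.362
endloop
endfacet
facet normal 0.493 -0.835 0.244
outer loop
vertex -3.78 -0.964 -1.621
vertex -4.371 -1.704 -2.96
vertex -2.395 -0.413 -2.538
endloop
endfacet
facet normal -0.792 -0.315 0.523
outer loop
vertex -3.78 -0.964 -1.621
vertex -4.594 0.414 -2.024
vertex -4.371 -1.704 -2.96
endloop
endfacet
facet normal -0.494 0.835 -0.244
outer loop
vertex -5.185 -0.327 -3.362
vertex -4.594 0.414 -2.024
vertex -3.8 0.224 -4.279
endloop
endfacet
facet normal 0.792 0.315 -0.524
outer loop
vertex -3.209 0.964 -2.94
vertex -2.395 -0.413 -2.538
vertex -3.8 0.224 -4.279
endloop
endfacet
facet normal -0.493 0.835 -0.244
outer loop
vertex -3.8 0.224 -4.279
vertex -4.594 0.414 -2.024
vertex -3.209 0.964 -2.94
endloop
endfacet
facet normal 0.361 0.451 0.816
outer loop
vertex -3.209 0.964 -2.94
vertex -3.78 -0.964 -1.621
vertex -2.395 -0.413 -2.538
endloop
endfacet
facet normal 0.360 0.452 0.816
outer loop
vertex -4.594 0.414 -2.024
vertex -3.78 -0.964 -1.621
vertex -3.209 0.964 -2.94
endloop
endfacet

endsolid


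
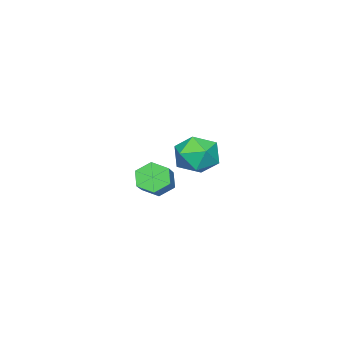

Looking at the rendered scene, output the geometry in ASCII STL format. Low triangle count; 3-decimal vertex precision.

solid 
facet normal -0.754 -0.366 -0.546
outer loop
vertex 2.909 -2.533 -2.74
vertex 2.619 -2.799 -2.161
vertex 2.455 -2.151 -2.369
endloop
endfacet
facet normal 0.104 0.754 -0.649
outer loop
vertex 2.909 -2.533 -2.74
vertex 2.455 -2.151 -2.369
vertex 3.851 -2.075 -2.058
endloop
endfacet
facet normal 0.104 0.754 -0.649
outer loop
vertex 3.851 -2.075 -2.058
vertex 2.455 -2.151 -2.369
vertex 3.397 -1.693 -1.687
endloop
endfacet
facet normal 0.754 0.366 0.546
outer loop
vertex 3.851 -2.075 -2.058
vertex 3.397 -1.693 -1.687
vertex 3.561 -2.341 -1.479
endloop
endfacet
facet normal -0.754 -0.366 -0.546
outer loop
vertex 2.455 -2.151 -2.369
vertex 2.619 -2.799 -2.161
vertex 2.165 -2.417 -1.79
endloop
endfacet
facet normal -0.510 0.849 0.135
outer loop
vertex 2.455 -2.151 -2.369
vertex 2.165 -2.417 -1.79
vertex 3.397 -1.693 -1.687
endloop
endfacet
facet normal -0.510 0.849 0.135
outer loop
vertex 3.397 -1.693 -1.687
vertex 2.165 -2.417 -1.79
vertex 3.107 -1.959 -1.108
endloop
endfacet
facet normal 0.754 0.366 0.546
outer loop
vertex 3.397 -1.693 -1.687
vertex 3.107 -1.959 -1.108
vertex 3.561 -2.341 -1.479
endloop
endfacet
facet normal -0.754 -0.366 -0.546
outer loop
vertex 2.165 -2.417 -1.79
vertex 2.619 -2.799 -2.161
vertex 2.329 -3.065 -1.582
endloop
endfacet
facet normal -0.614 0.096 0.783
outer loop
vertex 2.165 -2.417 -1.79
vertex 2.329 -3.065 -1.582
vertex 3.107 -1.959 -1.108
endloop
endfacet
facet normal -0.614 0.096 0.783
outer loop
vertex 3.107 -1.959 -1.108
vertex 2.329 -3.065 -1.582
vertex 3.271 -2.607 -0.9
endloop
endfacet
facet normal 0.754 0.366 0.546
outer loop
vertex 3.107 -1.959 -1.108
vertex 3.271 -2.607 -0.9
vertex 3.561 -2.341 -1.479
endloop
endfacet
facet normal -0.754 -0.366 -0.546
outer loop
vertex 2.329 -3.065 -1.582
vertex 2.619 -2.799 -2.161
vertex 2.783 -3.447 -1.953
endloop
endfacet
facet normal -0.104 -0.754 0.649
outer loop
vertex 2.329 -3.065 -1.582
vertex 2.783 -3.447 -1.953
vertex 3.271 -2.607 -0.9
endloop
endfacet
facet normal -0.104 -0.754 0.649
outer loop
vertex 3.271 -2.607 -0.9
vertex 2.783 -3.447 -1.953
vertex 3.725 -2.989 -1.271
endloop
endfacet
facet normal 0.754 0.366 0.546
outer loop
vertex 3.271 -2.607 -0.9
vertex 3.725 -2.989 -1.271
vertex 3.561 -2.341 -1.479
endloop
endfacet
facet normal -0.754 -0.366 -0.546
outer loop
vertex 2.783 -3.447 -1.953
vertex 2.619 -2.799 -2.161
vertex 3.073 -3.181 -2.532
endloop
endfacet
facet normal 0.510 -0.849 -0.135
outer loop
vertex 2.783 -3.447 -1.953
vertex 3.073 -3.181 -2.532
vertex 3.725 -2.989 -1.271
endloop
endfacet
facet normal 0.510 -0.849 -0.135
outer loop
vertex 3.725 -2.989 -1.271
vertex 3.073 -3.181 -2.532
vertex 4.015 -2.723 -1.85
endloop
endfacet
facet normal 0.754 0.366 0.546
outer loop
vertex 3.725 -2.989 -1.271
vertex 4.015 -2.723 -1.85
vertex 3.561 -2.341 -1.479
endloop
endfacet
facet normal -0.754 -0.366 -0.546
outer loop
vertex 3.073 -3.181 -2.532
vertex 2.619 -2.799 -2.161
vertex 2.909 -2.533 -2.74
endloop
endfacet
facet normal 0.614 -0.096 -0.783
outer loop
vertex 3.073 -3.181 -2.532
vertex 2.909 -2.533 -2.74
vertex 4.015 -2.723 -1.85
endloop
endfacet
facet normal 0.614 -0.096 -0.783
outer loop
vertex 4.015 -2.723 -1.85
vertex 2.909 -2.533 -2.74
vertex 3.851 -2.075 -2.058
endloop
endfacet
facet normal 0.754 0.366 0.546
outer loop
vertex 4.015 -2.723 -1.85
vertex 3.851 -2.075 -2.058
vertex 3.561 -2.341 -1.479
endloop
endfacet
facet normal -0.146 0.928 0.343
outer loop
vertex -1.472 -2.852 -2.787
vertex -1.868 -3.232 -1.928
vertex -0.866 -3.051 -1.992
endloop
endfacet
facet normal 0.419 0.903 -0.093
outer loop
vertex -1.472 -2.852 -2.787
vertex -0.866 -3.051 -1.992
vertex -0.563 -3.289 -2.936
endloop
endfacet
facet normal 0.198 0.659 -0.726
outer loop
vertex -1.472 -2.852 -2.787
vertex -0.563 -3.289 -2.936
vertex -1.377 -3.617 -3.455
endloop
endfacet
facet normal -0.502 0.533 -0.681
outer loop
vertex -1.472 -2.852 -2.787
vertex -1.377 -3.617 -3.455
vertex -2.184 -3.581 -2.832
endloop
endfacet
facet normal -0.715 0.699 -0.020
outer loop
vertex -1.472 -2.852 -2.787
vertex -2.184 -3.581 -2.832
vertex -1.868 -3.232 -1.928
endloop
endfacet
facet normal 0.884 0.433 0.175
outer loop
vertex -0.563 -3.289 -2.936
vertex -0.866 -3.051 -1.992
vertex -0.396 -3.939 -2.168
endloop
endfacet
facet normal -0.029 0.473 0.880
outer loop
vertex -0.866 -3.051 -1.992
vertex -1.868 -3.232 -1.928
vertex -1.203 -3.903 -1.545
endloop
endfacet
facet normal -0.951 0.102 0.293
outer loop
vertex -1.868 -3.232 -1.928
vertex -2.184 -3.581 -2.832
vertex -2.017 -4.231 -2.064
endloop
endfacet
facet normal -0.607 -0.167 -0.777
outer loop
vertex -2.184 -3.581 -2.832
vertex -1.377 -3.617 -3.455
vertex -1.714 -4.469 -3.008
endloop
endfacet
facet normal 0.527 0.037 -0.849
outer loop
vertex -1.377 -3.617 -3.455
vertex -0.563 -3.289 -2.936
vertex -0.712 -4.288 -3.072
endloop
endfacet
facet normal 0.502 -0.533 0.681
outer loop
vertex -1.108 -4.668 -2.213
vertex -0.396 -3.939 -2.168
vertex -1.203 -3.903 -1.545
endloop
endfacet
facet normal -0.198 -0.659 0.726
outer loop
vertex -1.108 -4.668 -2.213
vertex -1.203 -3.903 -1.545
vertex -2.017 -4.231 -2.064
endloop
endfacet
facet normal -0.419 -0.903 0.093
outer loop
vertex -1.108 -4.668 -2.213
vertex -2.017 -4.231 -2.064
vertex -1.714 -4.469 -3.008
endloop
endfacet
facet normal 0.146 -0.928 -0.343
outer loop
vertex -1.108 -4.668 -2.213
vertex -1.714 -4.469 -3.008
vertex -0.712 -4.288 -3.072
endloop
endfacet
facet normal 0.715 -0.699 0.020
outer loop
vertex -1.108 -4.668 -2.213
vertex -0.712 -4.288 -3.072
vertex -0.396 -3.939 -2.168
endloop
endfacet
facet normal 0.607 0.167 0.777
outer loop
vertex -1.203 -3.903 -1.545
vertex -0.396 -3.939 -2.168
vertex -0.866 -3.051 -1.992
endloop
endfacet
facet normal -0.527 -0.037 0.849
outer loop
vertex -2.017 -4.231 -2.064
vertex -1.203 -3.903 -1.545
vertex -1.868 -3.232 -1.928
endloop
endfacet
facet normal -0.884 -0.433 -0.175
outer loop
vertex -1.714 -4.469 -3.008
vertex -2.017 -4.231 -2.064
vertex -2.184 -3.581 -2.832
endloop
endfacet
facet normal 0.029 -0.473 -0.880
outer loop
vertex -0.712 -4.288 -3.072
vertex -1.714 -4.469 -3.008
vertex -1.377 -3.617 -3.455
endloop
endfacet
facet normal 0.951 -0.102 -0.293
outer loop
vertex -0.396 -3.939 -2.168
vertex -0.712 -4.288 -3.072
vertex -0.563 -3.289 -2.936
endloop
endfacet

endsolid


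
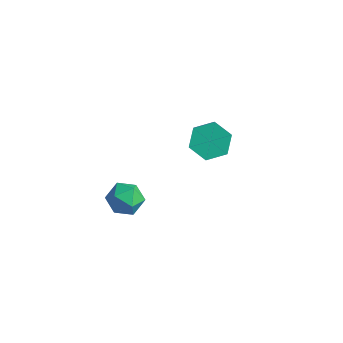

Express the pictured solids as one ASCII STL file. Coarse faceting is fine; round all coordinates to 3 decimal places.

solid 
facet normal -0.434 0.538 -0.723
outer loop
vertex 0.497 4.021 -2.155
vertex -0.117 3.204 -2.394
vertex -0.433 3.907 -1.681
endloop
endfacet
facet normal 0.164 0.836 0.524
outer loop
vertex 0.497 4.021 -2.155
vertex -0.433 3.907 -1.681
vertex 1.392 2.913 -0.667
endloop
endfacet
facet normal 0.164 0.836 0.524
outer loop
vertex 1.392 2.913 -0.667
vertex -0.433 3.907 -1.681
vertex 0.462 2.799 -0.193
endloop
endfacet
facet normal 0.434 -0.538 0.722
outer loop
vertex 1.392 2.913 -0.667
vertex 0.462 2.799 -0.193
vertex 0.777 2.096 -0.906
endloop
endfacet
facet normal -0.434 0.538 -0.723
outer loop
vertex -0.433 3.907 -1.681
vertex -0.117 3.204 -2.394
vertex -1.047 3.09 -1.92
endloop
endfacet
facet normal -0.685 0.324 0.653
outer loop
vertex -0.433 3.907 -1.681
vertex -1.047 3.09 -1.92
vertex 0.462 2.799 -0.193
endloop
endfacet
facet normal -0.685 0.324 0.653
outer loop
vertex 0.462 2.799 -0.193
vertex -1.047 3.09 -1.92
vertex -0.153 1.981 -0.432
endloop
endfacet
facet normal 0.435 -0.538 0.722
outer loop
vertex 0.462 2.799 -0.193
vertex -0.153 1.981 -0.432
vertex 0.777 2.096 -0.906
endloop
endfacet
facet normal -0.434 0.538 -0.722
outer loop
vertex -1.047 3.09 -1.92
vertex -0.117 3.204 -2.394
vertex -0.732 2.387 -2.633
endloop
endfacet
facet normal -0.849 -0.512 0.129
outer loop
vertex -1.047 3.09 -1.92
vertex -0.732 2.387 -2.633
vertex -0.153 1.981 -0.432
endloop
endfacet
facet normal -0.849 -0.513 0.129
outer loop
vertex -0.153 1.981 -0.432
vertex -0.732 2.387 -2.633
vertex 0.163 1.279 -1.145
endloop
endfacet
facet normal 0.435 -0.538 0.722
outer loop
vertex -0.153 1.981 -0.432
vertex 0.163 1.279 -1.145
vertex 0.777 2.096 -0.906
endloop
endfacet
facet normal -0.434 0.538 -0.722
outer loop
vertex -0.732 2.387 -2.633
vertex -0.117 3.204 -2.394
vertex 0.198 2.501 -3.107
endloop
endfacet
facet normal -0.164 -0.836 -0.524
outer loop
vertex -0.732 2.387 -2.633
vertex 0.198 2.501 -3.107
vertex 0.163 1.279 -1.145
endloop
endfacet
facet normal -0.164 -0.836 -0.524
outer loop
vertex 0.163 1.279 -1.145
vertex 0.198 2.501 -3.107
vertex 1.093 1.393 -1.619
endloop
endfacet
facet normal 0.434 -0.538 0.723
outer loop
vertex 0.163 1.279 -1.145
vertex 1.093 1.393 -1.619
vertex 0.777 2.096 -0.906
endloop
endfacet
facet normal -0.435 0.538 -0.722
outer loop
vertex 0.198 2.501 -3.107
vertex -0.117 3.204 -2.394
vertex 0.813 3.319 -2.868
endloop
endfacet
facet normal 0.685 -0.324 -0.653
outer loop
vertex 0.198 2.501 -3.107
vertex 0.813 3.319 -2.868
vertex 1.093 1.393 -1.619
endloop
endfacet
facet normal 0.685 -0.324 -0.653
outer loop
vertex 1.093 1.393 -1.619
vertex 0.813 3.319 -2.868
vertex 1.707 2.21 -1.38
endloop
endfacet
facet normal 0.434 -0.538 0.723
outer loop
vertex 1.093 1.393 -1.619
vertex 1.707 2.21 -1.38
vertex 0.777 2.096 -0.906
endloop
endfacet
facet normal -0.435 0.538 -0.722
outer loop
vertex 0.813 3.319 -2.868
vertex -0.117 3.204 -2.394
vertex 0.497 4.021 -2.155
endloop
endfacet
facet normal 0.849 0.512 -0.128
outer loop
vertex 0.813 3.319 -2.868
vertex 0.497 4.021 -2.155
vertex 1.707 2.21 -1.38
endloop
endfacet
facet normal 0.849 0.512 -0.130
outer loop
vertex 1.707 2.21 -1.38
vertex 0.497 4.021 -2.155
vertex 1.392 2.913 -0.667
endloop
endfacet
facet normal 0.434 -0.538 0.722
outer loop
vertex 1.707 2.21 -1.38
vertex 1.392 2.913 -0.667
vertex 0.777 2.096 -0.906
endloop
endfacet
facet normal -0.989 0.032 0.146
outer loop
vertex -0.95 -2.404 -2.268
vertex -0.939 -3.329 -1.988
vertex -0.82 -2.625 -1.336
endloop
endfacet
facet normal -0.694 0.673 0.256
outer loop
vertex -0.95 -2.404 -2.268
vertex -0.82 -2.625 -1.336
vertex -0.292 -1.925 -1.744
endloop
endfacet
facet normal -0.359 0.868 -0.343
outer loop
vertex -0.95 -2.404 -2.268
vertex -0.292 -1.925 -1.744
vertex -0.085 -2.197 -2.649
endloop
endfacet
facet normal -0.446 0.349 -0.824
outer loop
vertex -0.95 -2.404 -2.268
vertex -0.085 -2.197 -2.649
vertex -0.484 -3.064 -2.8
endloop
endfacet
facet normal -0.836 -0.168 -0.523
outer loop
vertex -0.95 -2.404 -2.268
vertex -0.484 -3.064 -2.8
vertex -0.939 -3.329 -1.988
endloop
endfacet
facet normal -0.204 0.603 0.771
outer loop
vertex -0.292 -1.925 -1.744
vertex -0.82 -2.625 -1.336
vertex 0.124 -2.556 -1.14
endloop
endfacet
facet normal -0.681 -0.432 0.591
outer loop
vertex -0.82 -2.625 -1.336
vertex -0.939 -3.329 -1.988
vertex -0.275 -3.423 -1.291
endloop
endfacet
facet normal -0.435 -0.756 -0.490
outer loop
vertex -0.939 -3.329 -1.988
vertex -0.484 -3.064 -2.8
vertex -0.068 -3.695 -2.196
endloop
endfacet
facet normal 0.197 0.079 -0.977
outer loop
vertex -0.484 -3.064 -2.8
vertex -0.085 -2.197 -2.649
vertex 0.46 -2.995 -2.604
endloop
endfacet
facet normal 0.339 0.920 -0.199
outer loop
vertex -0.085 -2.197 -2.649
vertex -0.292 -1.925 -1.744
vertex 0.579 -2.291 -1.952
endloop
endfacet
facet normal 0.446 -0.349 0.824
outer loop
vertex 0.59 -3.216 -1.672
vertex 0.124 -2.556 -1.14
vertex -0.275 -3.423 -1.291
endloop
endfacet
facet normal 0.359 -0.868 0.343
outer loop
vertex 0.59 -3.216 -1.672
vertex -0.275 -3.423 -1.291
vertex -0.068 -3.695 -2.196
endloop
endfacet
facet normal 0.694 -0.673 -0.256
outer loop
vertex 0.59 -3.216 -1.672
vertex -0.068 -3.695 -2.196
vertex 0.46 -2.995 -2.604
endloop
endfacet
facet normal 0.989 -0.032 -0.146
outer loop
vertex 0.59 -3.216 -1.672
vertex 0.46 -2.995 -2.604
vertex 0.579 -2.291 -1.952
endloop
endfacet
facet normal 0.836 0.168 0.523
outer loop
vertex 0.59 -3.216 -1.672
vertex 0.579 -2.291 -1.952
vertex 0.124 -2.556 -1.14
endloop
endfacet
facet normal -0.197 -0.079 0.977
outer loop
vertex -0.275 -3.423 -1.291
vertex 0.124 -2.556 -1.14
vertex -0.82 -2.625 -1.336
endloop
endfacet
facet normal -0.339 -0.920 0.199
outer loop
vertex -0.068 -3.695 -2.196
vertex -0.275 -3.423 -1.291
vertex -0.939 -3.329 -1.988
endloop
endfacet
facet normal 0.204 -0.603 -0.771
outer loop
vertex 0.46 -2.995 -2.604
vertex -0.068 -3.695 -2.196
vertex -0.484 -3.064 -2.8
endloop
endfacet
facet normal 0.681 0.432 -0.591
outer loop
vertex 0.579 -2.291 -1.952
vertex 0.46 -2.995 -2.604
vertex -0.085 -2.197 -2.649
endloop
endfacet
facet normal 0.435 0.756 0.490
outer loop
vertex 0.124 -2.556 -1.14
vertex 0.579 -2.291 -1.952
vertex -0.292 -1.925 -1.744
endloop
endfacet

endsolid


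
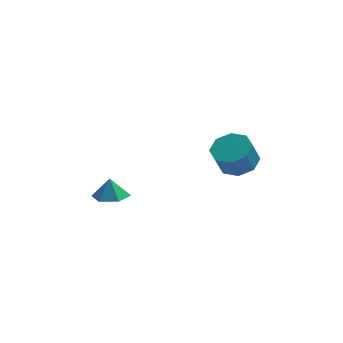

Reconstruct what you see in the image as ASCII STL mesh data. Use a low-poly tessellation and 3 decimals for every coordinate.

solid 
facet normal 0.270 0.342 -0.900
outer loop
vertex 3.676 -1.39 -1.01
vertex 2.956 -2.034 -1.471
vertex 2.944 -1.033 -1.094
endloop
endfacet
facet normal 0.357 0.832 0.424
outer loop
vertex 3.676 -1.39 -1.01
vertex 2.944 -1.033 -1.094
vertex 3.303 -1.862 0.232
endloop
endfacet
facet normal 0.357 0.832 0.424
outer loop
vertex 3.303 -1.862 0.232
vertex 2.944 -1.033 -1.094
vertex 2.571 -1.505 0.148
endloop
endfacet
facet normal -0.270 -0.342 0.900
outer loop
vertex 3.303 -1.862 0.232
vertex 2.571 -1.505 0.148
vertex 2.584 -2.506 -0.229
endloop
endfacet
facet normal 0.270 0.342 -0.900
outer loop
vertex 2.944 -1.033 -1.094
vertex 2.956 -2.034 -1.471
vertex 2.219 -1.262 -1.399
endloop
endfacet
facet normal -0.379 0.897 0.227
outer loop
vertex 2.944 -1.033 -1.094
vertex 2.219 -1.262 -1.399
vertex 2.571 -1.505 0.148
endloop
endfacet
facet normal -0.379 0.897 0.227
outer loop
vertex 2.571 -1.505 0.148
vertex 2.219 -1.262 -1.399
vertex 1.847 -1.734 -0.157
endloop
endfacet
facet normal -0.271 -0.342 0.900
outer loop
vertex 2.571 -1.505 0.148
vertex 1.847 -1.734 -0.157
vertex 2.584 -2.506 -0.229
endloop
endfacet
facet normal 0.270 0.342 -0.900
outer loop
vertex 2.219 -1.262 -1.399
vertex 2.956 -2.034 -1.471
vertex 1.926 -1.943 -1.746
endloop
endfacet
facet normal -0.894 0.437 -0.102
outer loop
vertex 2.219 -1.262 -1.399
vertex 1.926 -1.943 -1.746
vertex 1.847 -1.734 -0.157
endloop
endfacet
facet normal -0.894 0.436 -0.102
outer loop
vertex 1.847 -1.734 -0.157
vertex 1.926 -1.943 -1.746
vertex 1.554 -2.416 -0.503
endloop
endfacet
facet normal -0.269 -0.341 0.901
outer loop
vertex 1.847 -1.734 -0.157
vertex 1.554 -2.416 -0.503
vertex 2.584 -2.506 -0.229
endloop
endfacet
facet normal 0.270 0.342 -0.900
outer loop
vertex 1.926 -1.943 -1.746
vertex 2.956 -2.034 -1.471
vertex 2.237 -2.678 -1.932
endloop
endfacet
facet normal -0.885 -0.280 -0.372
outer loop
vertex 1.926 -1.943 -1.746
vertex 2.237 -2.678 -1.932
vertex 1.554 -2.416 -0.503
endloop
endfacet
facet normal -0.885 -0.279 -0.372
outer loop
vertex 1.554 -2.416 -0.503
vertex 2.237 -2.678 -1.932
vertex 1.864 -3.15 -0.69
endloop
endfacet
facet normal -0.269 -0.343 0.900
outer loop
vertex 1.554 -2.416 -0.503
vertex 1.864 -3.15 -0.69
vertex 2.584 -2.506 -0.229
endloop
endfacet
facet normal 0.270 0.342 -0.900
outer loop
vertex 2.237 -2.678 -1.932
vertex 2.956 -2.034 -1.471
vertex 2.969 -3.035 -1.848
endloop
endfacet
facet normal -0.357 -0.832 -0.424
outer loop
vertex 2.237 -2.678 -1.932
vertex 2.969 -3.035 -1.848
vertex 1.864 -3.15 -0.69
endloop
endfacet
facet normal -0.357 -0.832 -0.424
outer loop
vertex 1.864 -3.15 -0.69
vertex 2.969 -3.035 -1.848
vertex 2.596 -3.507 -0.606
endloop
endfacet
facet normal -0.270 -0.342 0.900
outer loop
vertex 1.864 -3.15 -0.69
vertex 2.596 -3.507 -0.606
vertex 2.584 -2.506 -0.229
endloop
endfacet
facet normal 0.271 0.342 -0.900
outer loop
vertex 2.969 -3.035 -1.848
vertex 2.956 -2.034 -1.471
vertex 3.693 -2.806 -1.543
endloop
endfacet
facet normal 0.379 -0.897 -0.227
outer loop
vertex 2.969 -3.035 -1.848
vertex 3.693 -2.806 -1.543
vertex 2.596 -3.507 -0.606
endloop
endfacet
facet normal 0.379 -0.897 -0.227
outer loop
vertex 2.596 -3.507 -0.606
vertex 3.693 -2.806 -1.543
vertex 3.321 -3.278 -0.301
endloop
endfacet
facet normal -0.270 -0.342 0.900
outer loop
vertex 2.596 -3.507 -0.606
vertex 3.321 -3.278 -0.301
vertex 2.584 -2.506 -0.229
endloop
endfacet
facet normal 0.269 0.341 -0.901
outer loop
vertex 3.693 -2.806 -1.543
vertex 2.956 -2.034 -1.471
vertex 3.986 -2.124 -1.197
endloop
endfacet
facet normal 0.894 -0.436 0.102
outer loop
vertex 3.693 -2.806 -1.543
vertex 3.986 -2.124 -1.197
vertex 3.321 -3.278 -0.301
endloop
endfacet
facet normal 0.894 -0.436 0.102
outer loop
vertex 3.321 -3.278 -0.301
vertex 3.986 -2.124 -1.197
vertex 3.614 -2.597 0.046
endloop
endfacet
facet normal -0.270 -0.342 0.900
outer loop
vertex 3.321 -3.278 -0.301
vertex 3.614 -2.597 0.046
vertex 2.584 -2.506 -0.229
endloop
endfacet
facet normal 0.269 0.343 -0.900
outer loop
vertex 3.986 -2.124 -1.197
vertex 2.956 -2.034 -1.471
vertex 3.676 -1.39 -1.01
endloop
endfacet
facet normal 0.885 0.279 0.371
outer loop
vertex 3.986 -2.124 -1.197
vertex 3.676 -1.39 -1.01
vertex 3.614 -2.597 0.046
endloop
endfacet
facet normal 0.885 0.280 0.372
outer loop
vertex 3.614 -2.597 0.046
vertex 3.676 -1.39 -1.01
vertex 3.303 -1.862 0.232
endloop
endfacet
facet normal -0.270 -0.342 0.900
outer loop
vertex 3.614 -2.597 0.046
vertex 3.303 -1.862 0.232
vertex 2.584 -2.506 -0.229
endloop
endfacet
facet normal 0.071 -0.189 -0.979
outer loop
vertex -2.55 -2.671 -3.3
vertex -3.061 -3.463 -3.184
vertex -3.497 -2.641 -3.374
endloop
endfacet
facet normal -0.006 0.897 0.441
outer loop
vertex -2.55 -2.671 -3.3
vertex -3.497 -2.641 -3.374
vertex -3.139 -3.257 -2.116
endloop
endfacet
facet normal 0.071 -0.189 -0.979
outer loop
vertex -3.497 -2.641 -3.374
vertex -3.061 -3.463 -3.184
vertex -4.008 -3.433 -3.258
endloop
endfacet
facet normal -0.713 0.528 0.461
outer loop
vertex -3.497 -2.641 -3.374
vertex -4.008 -3.433 -3.258
vertex -3.139 -3.257 -2.116
endloop
endfacet
facet normal 0.071 -0.190 -0.979
outer loop
vertex -4.008 -3.433 -3.258
vertex -3.061 -3.463 -3.184
vertex -3.572 -4.256 -3.067
endloop
endfacet
facet normal -0.750 -0.256 0.610
outer loop
vertex -4.008 -3.433 -3.258
vertex -3.572 -4.256 -3.067
vertex -3.139 -3.257 -2.116
endloop
endfacet
facet normal 0.071 -0.190 -0.979
outer loop
vertex -3.572 -4.256 -3.067
vertex -3.061 -3.463 -3.184
vertex -2.626 -4.286 -2.993
endloop
endfacet
facet normal -0.079 -0.669 0.739
outer loop
vertex -3.572 -4.256 -3.067
vertex -2.626 -4.286 -2.993
vertex -3.139 -3.257 -2.116
endloop
endfacet
facet normal 0.072 -0.189 -0.979
outer loop
vertex -2.626 -4.286 -2.993
vertex -3.061 -3.463 -3.184
vertex -2.115 -3.493 -3.109
endloop
endfacet
facet normal 0.628 -0.299 0.719
outer loop
vertex -2.626 -4.286 -2.993
vertex -2.115 -3.493 -3.109
vertex -3.139 -3.257 -2.116
endloop
endfacet
facet normal 0.072 -0.190 -0.979
outer loop
vertex -2.115 -3.493 -3.109
vertex -3.061 -3.463 -3.184
vertex -2.55 -2.671 -3.3
endloop
endfacet
facet normal 0.664 0.484 0.570
outer loop
vertex -2.115 -3.493 -3.109
vertex -2.55 -2.671 -3.3
vertex -3.139 -3.257 -2.116
endloop
endfacet

endsolid


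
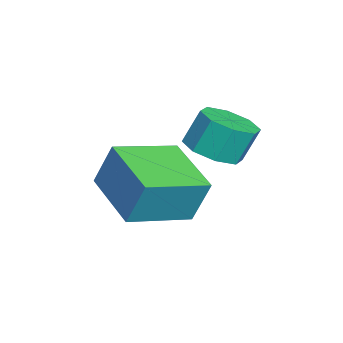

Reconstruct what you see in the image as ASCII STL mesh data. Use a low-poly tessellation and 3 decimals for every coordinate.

solid 
facet normal -0.839 -0.481 0.253
outer loop
vertex -2.745 -3.445 2.41
vertex -3.921 -1.681 1.861
vertex -2.877 -3.992 0.933
endloop
endfacet
facet normal 0.537 -0.806 0.250
outer loop
vertex -1.039 -2.939 0.379
vertex -2.745 -3.445 2.41
vertex -2.877 -3.992 0.933
endloop
endfacet
facet normal -0.839 -0.481 0.253
outer loop
vertex -2.877 -3.992 0.933
vertex -3.921 -1.681 1.861
vertex -4.053 -2.228 0.385
endloop
endfacet
facet normal -0.083 -0.346 -0.935
outer loop
vertex -4.053 -2.228 0.385
vertex -1.039 -2.939 0.379
vertex -2.877 -3.992 0.933
endloop
endfacet
facet normal 0.083 0.346 0.934
outer loop
vertex -2.745 -3.445 2.41
vertex -2.083 -0.628 1.307
vertex -3.921 -1.681 1.861
endloop
endfacet
facet normal 0.537 -0.805 0.250
outer loop
vertex -0.907 -2.392 1.855
vertex -2.745 -3.445 2.41
vertex -1.039 -2.939 0.379
endloop
endfacet
facet normal 0.084 0.346 0.934
outer loop
vertex -0.907 -2.392 1.855
vertex -2.083 -0.628 1.307
vertex -2.745 -3.445 2.41
endloop
endfacet
facet normal -0.537 0.806 -0.251
outer loop
vertex -3.921 -1.681 1.861
vertex -2.083 -0.628 1.307
vertex -4.053 -2.228 0.385
endloop
endfacet
facet normal -0.084 -0.347 -0.934
outer loop
vertex -2.215 -1.175 -0.17
vertex -1.039 -2.939 0.379
vertex -4.053 -2.228 0.385
endloop
endfacet
facet normal -0.537 0.806 -0.250
outer loop
vertex -4.053 -2.228 0.385
vertex -2.083 -0.628 1.307
vertex -2.215 -1.175 -0.17
endloop
endfacet
facet normal 0.839 0.481 -0.253
outer loop
vertex -2.215 -1.175 -0.17
vertex -0.907 -2.392 1.855
vertex -1.039 -2.939 0.379
endloop
endfacet
facet normal 0.839 0.481 -0.253
outer loop
vertex -2.083 -0.628 1.307
vertex -0.907 -2.392 1.855
vertex -2.215 -1.175 -0.17
endloop
endfacet
facet normal 0.145 -0.399 -0.906
outer loop
vertex -2.261 -0.539 2.188
vertex -3.189 -0.651 2.089
vertex -2.577 0.032 1.886
endloop
endfacet
facet normal 0.887 0.459 -0.060
outer loop
vertex -2.261 -0.539 2.188
vertex -2.577 0.032 1.886
vertex -2.443 -0.037 3.329
endloop
endfacet
facet normal 0.888 0.457 -0.061
outer loop
vertex -2.443 -0.037 3.329
vertex -2.577 0.032 1.886
vertex -2.758 0.535 3.027
endloop
endfacet
facet normal -0.144 0.399 0.906
outer loop
vertex -2.443 -0.037 3.329
vertex -2.758 0.535 3.027
vertex -3.371 -0.149 3.231
endloop
endfacet
facet normal 0.145 -0.399 -0.906
outer loop
vertex -2.577 0.032 1.886
vertex -3.189 -0.651 2.089
vertex -3.251 0.203 1.703
endloop
endfacet
facet normal 0.317 0.885 -0.340
outer loop
vertex -2.577 0.032 1.886
vertex -3.251 0.203 1.703
vertex -2.758 0.535 3.027
endloop
endfacet
facet normal 0.317 0.886 -0.340
outer loop
vertex -2.758 0.535 3.027
vertex -3.251 0.203 1.703
vertex -3.433 0.706 2.844
endloop
endfacet
facet normal -0.144 0.399 0.905
outer loop
vertex -2.758 0.535 3.027
vertex -3.433 0.706 2.844
vertex -3.371 -0.149 3.231
endloop
endfacet
facet normal 0.143 -0.399 -0.906
outer loop
vertex -3.251 0.203 1.703
vertex -3.189 -0.651 2.089
vertex -3.889 -0.126 1.747
endloop
endfacet
facet normal -0.439 0.794 -0.420
outer loop
vertex -3.251 0.203 1.703
vertex -3.889 -0.126 1.747
vertex -3.433 0.706 2.844
endloop
endfacet
facet normal -0.439 0.794 -0.420
outer loop
vertex -3.433 0.706 2.844
vertex -3.889 -0.126 1.747
vertex -4.071 0.377 2.888
endloop
endfacet
facet normal -0.144 0.399 0.905
outer loop
vertex -3.433 0.706 2.844
vertex -4.071 0.377 2.888
vertex -3.371 -0.149 3.231
endloop
endfacet
facet normal 0.144 -0.398 -0.906
outer loop
vertex -3.889 -0.126 1.747
vertex -3.189 -0.651 2.089
vertex -4.117 -0.763 1.991
endloop
endfacet
facet normal -0.937 0.238 -0.254
outer loop
vertex -3.889 -0.126 1.747
vertex -4.117 -0.763 1.991
vertex -4.071 0.377 2.888
endloop
endfacet
facet normal -0.937 0.238 -0.254
outer loop
vertex -4.071 0.377 2.888
vertex -4.117 -0.763 1.991
vertex -4.299 -0.261 3.132
endloop
endfacet
facet normal -0.145 0.398 0.906
outer loop
vertex -4.071 0.377 2.888
vertex -4.299 -0.261 3.132
vertex -3.371 -0.149 3.231
endloop
endfacet
facet normal 0.144 -0.399 -0.906
outer loop
vertex -4.117 -0.763 1.991
vertex -3.189 -0.651 2.089
vertex -3.802 -1.335 2.293
endloop
endfacet
facet normal -0.887 -0.457 0.060
outer loop
vertex -4.117 -0.763 1.991
vertex -3.802 -1.335 2.293
vertex -4.299 -0.261 3.132
endloop
endfacet
facet normal -0.887 -0.458 0.061
outer loop
vertex -4.299 -0.261 3.132
vertex -3.802 -1.335 2.293
vertex -3.983 -0.832 3.434
endloop
endfacet
facet normal -0.145 0.399 0.906
outer loop
vertex -4.299 -0.261 3.132
vertex -3.983 -0.832 3.434
vertex -3.371 -0.149 3.231
endloop
endfacet
facet normal 0.144 -0.399 -0.905
outer loop
vertex -3.802 -1.335 2.293
vertex -3.189 -0.651 2.089
vertex -3.127 -1.506 2.476
endloop
endfacet
facet normal -0.317 -0.885 0.340
outer loop
vertex -3.802 -1.335 2.293
vertex -3.127 -1.506 2.476
vertex -3.983 -0.832 3.434
endloop
endfacet
facet normal -0.317 -0.885 0.340
outer loop
vertex -3.983 -0.832 3.434
vertex -3.127 -1.506 2.476
vertex -3.309 -1.003 3.617
endloop
endfacet
facet normal -0.145 0.399 0.906
outer loop
vertex -3.983 -0.832 3.434
vertex -3.309 -1.003 3.617
vertex -3.371 -0.149 3.231
endloop
endfacet
facet normal 0.144 -0.399 -0.905
outer loop
vertex -3.127 -1.506 2.476
vertex -3.189 -0.651 2.089
vertex -2.489 -1.177 2.432
endloop
endfacet
facet normal 0.439 -0.794 0.420
outer loop
vertex -3.127 -1.506 2.476
vertex -2.489 -1.177 2.432
vertex -3.309 -1.003 3.617
endloop
endfacet
facet normal 0.439 -0.794 0.420
outer loop
vertex -3.309 -1.003 3.617
vertex -2.489 -1.177 2.432
vertex -2.671 -0.674 3.573
endloop
endfacet
facet normal -0.143 0.399 0.906
outer loop
vertex -3.309 -1.003 3.617
vertex -2.671 -0.674 3.573
vertex -3.371 -0.149 3.231
endloop
endfacet
facet normal 0.145 -0.398 -0.906
outer loop
vertex -2.489 -1.177 2.432
vertex -3.189 -0.651 2.089
vertex -2.261 -0.539 2.188
endloop
endfacet
facet normal 0.937 -0.238 0.254
outer loop
vertex -2.489 -1.177 2.432
vertex -2.261 -0.539 2.188
vertex -2.671 -0.674 3.573
endloop
endfacet
facet normal 0.937 -0.238 0.254
outer loop
vertex -2.671 -0.674 3.573
vertex -2.261 -0.539 2.188
vertex -2.443 -0.037 3.329
endloop
endfacet
facet normal -0.144 0.398 0.906
outer loop
vertex -2.671 -0.674 3.573
vertex -2.443 -0.037 3.329
vertex -3.371 -0.149 3.231
endloop
endfacet

endsolid


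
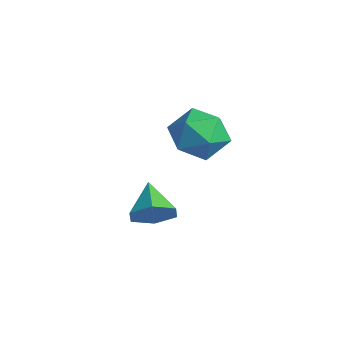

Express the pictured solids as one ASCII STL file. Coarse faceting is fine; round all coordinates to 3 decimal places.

solid 
facet normal 0.796 -0.321 -0.513
outer loop
vertex 1.325 -1.172 -2.044
vertex 0.964 -1.567 -2.357
vertex 1.056 -0.993 -2.573
endloop
endfacet
facet normal 0.010 0.949 0.316
outer loop
vertex 1.325 -1.172 -2.044
vertex 1.056 -0.993 -2.573
vertex 0.136 -1.233 -1.823
endloop
endfacet
facet normal 0.795 -0.321 -0.514
outer loop
vertex 1.056 -0.993 -2.573
vertex 0.964 -1.567 -2.357
vertex 0.694 -1.388 -2.886
endloop
endfacet
facet normal -0.511 0.770 -0.381
outer loop
vertex 1.056 -0.993 -2.573
vertex 0.694 -1.388 -2.886
vertex 0.136 -1.233 -1.823
endloop
endfacet
facet normal 0.795 -0.321 -0.514
outer loop
vertex 0.694 -1.388 -2.886
vertex 0.964 -1.567 -2.357
vertex 0.602 -1.962 -2.67
endloop
endfacet
facet normal -0.887 -0.031 -0.461
outer loop
vertex 0.694 -1.388 -2.886
vertex 0.602 -1.962 -2.67
vertex 0.136 -1.233 -1.823
endloop
endfacet
facet normal 0.795 -0.322 -0.513
outer loop
vertex 0.602 -1.962 -2.67
vertex 0.964 -1.567 -2.357
vertex 0.871 -2.141 -2.141
endloop
endfacet
facet normal -0.741 -0.654 0.155
outer loop
vertex 0.602 -1.962 -2.67
vertex 0.871 -2.141 -2.141
vertex 0.136 -1.233 -1.823
endloop
endfacet
facet normal 0.795 -0.322 -0.513
outer loop
vertex 0.871 -2.141 -2.141
vertex 0.964 -1.567 -2.357
vertex 1.233 -1.746 -1.828
endloop
endfacet
facet normal -0.218 -0.475 0.852
outer loop
vertex 0.871 -2.141 -2.141
vertex 1.233 -1.746 -1.828
vertex 0.136 -1.233 -1.823
endloop
endfacet
facet normal 0.796 -0.321 -0.513
outer loop
vertex 1.233 -1.746 -1.828
vertex 0.964 -1.567 -2.357
vertex 1.325 -1.172 -2.044
endloop
endfacet
facet normal 0.157 0.326 0.932
outer loop
vertex 1.233 -1.746 -1.828
vertex 1.325 -1.172 -2.044
vertex 0.136 -1.233 -1.823
endloop
endfacet
facet normal -0.787 0.524 0.325
outer loop
vertex -2.286 1.286 -2.006
vertex -1.999 1.215 -1.196
vertex -1.755 1.883 -1.682
endloop
endfacet
facet normal -0.606 0.721 -0.336
outer loop
vertex -2.286 1.286 -2.006
vertex -1.755 1.883 -1.682
vertex -1.644 1.6 -2.489
endloop
endfacet
facet normal -0.639 0.144 -0.756
outer loop
vertex -2.286 1.286 -2.006
vertex -1.644 1.6 -2.489
vertex -1.82 0.756 -2.501
endloop
endfacet
facet normal -0.841 -0.410 -0.353
outer loop
vertex -2.286 1.286 -2.006
vertex -1.82 0.756 -2.501
vertex -2.039 0.518 -1.702
endloop
endfacet
facet normal -0.933 -0.175 0.315
outer loop
vertex -2.286 1.286 -2.006
vertex -2.039 0.518 -1.702
vertex -1.999 1.215 -1.196
endloop
endfacet
facet normal 0.072 0.944 -0.321
outer loop
vertex -1.644 1.6 -2.489
vertex -1.755 1.883 -1.682
vertex -0.961 1.722 -1.978
endloop
endfacet
facet normal -0.221 0.625 0.749
outer loop
vertex -1.755 1.883 -1.682
vertex -1.999 1.215 -1.196
vertex -1.18 1.484 -1.179
endloop
endfacet
facet normal -0.457 -0.505 0.732
outer loop
vertex -1.999 1.215 -1.196
vertex -2.039 0.518 -1.702
vertex -1.356 0.64 -1.191
endloop
endfacet
facet normal -0.309 -0.885 -0.348
outer loop
vertex -2.039 0.518 -1.702
vertex -1.82 0.756 -2.501
vertex -1.245 0.357 -1.998
endloop
endfacet
facet normal 0.017 0.011 -1.000
outer loop
vertex -1.82 0.756 -2.501
vertex -1.644 1.6 -2.489
vertex -1.001 1.025 -2.484
endloop
endfacet
facet normal 0.841 0.410 0.353
outer loop
vertex -0.714 0.954 -1.674
vertex -0.961 1.722 -1.978
vertex -1.18 1.484 -1.179
endloop
endfacet
facet normal 0.639 -0.144 0.756
outer loop
vertex -0.714 0.954 -1.674
vertex -1.18 1.484 -1.179
vertex -1.356 0.64 -1.191
endloop
endfacet
facet normal 0.606 -0.721 0.336
outer loop
vertex -0.714 0.954 -1.674
vertex -1.356 0.64 -1.191
vertex -1.245 0.357 -1.998
endloop
endfacet
facet normal 0.787 -0.524 -0.325
outer loop
vertex -0.714 0.954 -1.674
vertex -1.245 0.357 -1.998
vertex -1.001 1.025 -2.484
endloop
endfacet
facet normal 0.933 0.175 -0.315
outer loop
vertex -0.714 0.954 -1.674
vertex -1.001 1.025 -2.484
vertex -0.961 1.722 -1.978
endloop
endfacet
facet normal 0.309 0.885 0.348
outer loop
vertex -1.18 1.484 -1.179
vertex -0.961 1.722 -1.978
vertex -1.755 1.883 -1.682
endloop
endfacet
facet normal -0.017 -0.011 1.000
outer loop
vertex -1.356 0.64 -1.191
vertex -1.18 1.484 -1.179
vertex -1.999 1.215 -1.196
endloop
endfacet
facet normal -0.072 -0.944 0.321
outer loop
vertex -1.245 0.357 -1.998
vertex -1.356 0.64 -1.191
vertex -2.039 0.518 -1.702
endloop
endfacet
facet normal 0.221 -0.625 -0.749
outer loop
vertex -1.001 1.025 -2.484
vertex -1.245 0.357 -1.998
vertex -1.82 0.756 -2.501
endloop
endfacet
facet normal 0.457 0.505 -0.732
outer loop
vertex -0.961 1.722 -1.978
vertex -1.001 1.025 -2.484
vertex -1.644 1.6 -2.489
endloop
endfacet

endsolid


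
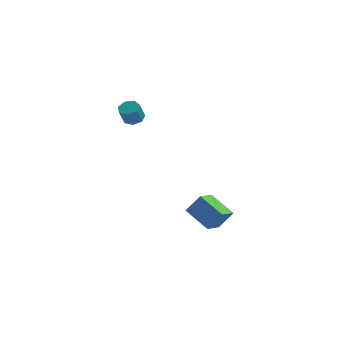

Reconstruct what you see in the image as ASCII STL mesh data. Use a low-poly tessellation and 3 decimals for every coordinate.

solid 
facet normal -0.595 -0.072 -0.800
outer loop
vertex 3.726 -2.138 -3.898
vertex 2.598 -1.089 -3.154
vertex 4.341 -1.083 -4.451
endloop
endfacet
facet normal 0.660 -0.613 -0.435
outer loop
vertex 5.102 -0.991 -3.426
vertex 3.726 -2.138 -3.898
vertex 4.341 -1.083 -4.451
endloop
endfacet
facet normal -0.595 -0.073 -0.800
outer loop
vertex 4.341 -1.083 -4.451
vertex 2.598 -1.089 -3.154
vertex 3.213 -0.035 -3.707
endloop
endfacet
facet normal 0.460 0.787 -0.412
outer loop
vertex 3.213 -0.035 -3.707
vertex 5.102 -0.991 -3.426
vertex 4.341 -1.083 -4.451
endloop
endfacet
facet normal -0.460 -0.787 0.412
outer loop
vertex 3.726 -2.138 -3.898
vertex 3.359 -0.997 -2.129
vertex 2.598 -1.089 -3.154
endloop
endfacet
facet normal 0.660 -0.613 -0.434
outer loop
vertex 4.487 -2.045 -2.873
vertex 3.726 -2.138 -3.898
vertex 5.102 -0.991 -3.426
endloop
endfacet
facet normal -0.459 -0.787 0.412
outer loop
vertex 4.487 -2.045 -2.873
vertex 3.359 -0.997 -2.129
vertex 3.726 -2.138 -3.898
endloop
endfacet
facet normal -0.660 0.613 0.435
outer loop
vertex 2.598 -1.089 -3.154
vertex 3.359 -0.997 -2.129
vertex 3.213 -0.035 -3.707
endloop
endfacet
facet normal 0.459 0.787 -0.412
outer loop
vertex 3.974 0.058 -2.682
vertex 5.102 -0.991 -3.426
vertex 3.213 -0.035 -3.707
endloop
endfacet
facet normal -0.660 0.613 0.435
outer loop
vertex 3.213 -0.035 -3.707
vertex 3.359 -0.997 -2.129
vertex 3.974 0.058 -2.682
endloop
endfacet
facet normal 0.595 0.073 0.800
outer loop
vertex 3.974 0.058 -2.682
vertex 4.487 -2.045 -2.873
vertex 5.102 -0.991 -3.426
endloop
endfacet
facet normal 0.595 0.073 0.800
outer loop
vertex 3.359 -0.997 -2.129
vertex 4.487 -2.045 -2.873
vertex 3.974 0.058 -2.682
endloop
endfacet
facet normal 0.260 0.314 -0.913
outer loop
vertex 0.212 0.737 3.323
vertex -0.083 0.274 3.08
vertex -0.289 0.823 3.21
endloop
endfacet
facet normal 0.083 0.935 0.344
outer loop
vertex 0.212 0.737 3.323
vertex -0.289 0.823 3.21
vertex -0.061 0.408 4.282
endloop
endfacet
facet normal 0.085 0.935 0.344
outer loop
vertex -0.061 0.408 4.282
vertex -0.289 0.823 3.21
vertex -0.562 0.495 4.169
endloop
endfacet
facet normal -0.260 -0.312 0.914
outer loop
vertex -0.061 0.408 4.282
vertex -0.562 0.495 4.169
vertex -0.357 -0.054 4.04
endloop
endfacet
facet normal 0.260 0.314 -0.913
outer loop
vertex -0.289 0.823 3.21
vertex -0.083 0.274 3.08
vertex -0.635 0.496 2.999
endloop
endfacet
facet normal -0.700 0.712 0.044
outer loop
vertex -0.289 0.823 3.21
vertex -0.635 0.496 2.999
vertex -0.562 0.495 4.169
endloop
endfacet
facet normal -0.700 0.712 0.044
outer loop
vertex -0.562 0.495 4.169
vertex -0.635 0.496 2.999
vertex -0.908 0.168 3.958
endloop
endfacet
facet normal -0.262 -0.312 0.913
outer loop
vertex -0.562 0.495 4.169
vertex -0.908 0.168 3.958
vertex -0.357 -0.054 4.04
endloop
endfacet
facet normal 0.260 0.312 -0.914
outer loop
vertex -0.635 0.496 2.999
vertex -0.083 0.274 3.08
vertex -0.566 0.002 2.85
endloop
endfacet
facet normal -0.956 -0.047 -0.288
outer loop
vertex -0.635 0.496 2.999
vertex -0.566 0.002 2.85
vertex -0.908 0.168 3.958
endloop
endfacet
facet normal -0.956 -0.047 -0.288
outer loop
vertex -0.908 0.168 3.958
vertex -0.566 0.002 2.85
vertex -0.839 -0.326 3.809
endloop
endfacet
facet normal -0.262 -0.312 0.913
outer loop
vertex -0.908 0.168 3.958
vertex -0.839 -0.326 3.809
vertex -0.357 -0.054 4.04
endloop
endfacet
facet normal 0.259 0.312 -0.914
outer loop
vertex -0.566 0.002 2.85
vertex -0.083 0.274 3.08
vertex -0.133 -0.287 2.874
endloop
endfacet
facet normal -0.492 -0.771 -0.404
outer loop
vertex -0.566 0.002 2.85
vertex -0.133 -0.287 2.874
vertex -0.839 -0.326 3.809
endloop
endfacet
facet normal -0.493 -0.770 -0.404
outer loop
vertex -0.839 -0.326 3.809
vertex -0.133 -0.287 2.874
vertex -0.407 -0.615 3.833
endloop
endfacet
facet normal -0.261 -0.314 0.913
outer loop
vertex -0.839 -0.326 3.809
vertex -0.407 -0.615 3.833
vertex -0.357 -0.054 4.04
endloop
endfacet
facet normal 0.261 0.312 -0.913
outer loop
vertex -0.133 -0.287 2.874
vertex -0.083 0.274 3.08
vertex 0.337 -0.154 3.054
endloop
endfacet
facet normal 0.341 -0.915 -0.215
outer loop
vertex -0.133 -0.287 2.874
vertex 0.337 -0.154 3.054
vertex -0.407 -0.615 3.833
endloop
endfacet
facet normal 0.341 -0.915 -0.215
outer loop
vertex -0.407 -0.615 3.833
vertex 0.337 -0.154 3.054
vertex 0.063 -0.482 4.013
endloop
endfacet
facet normal -0.261 -0.314 0.913
outer loop
vertex -0.407 -0.615 3.833
vertex 0.063 -0.482 4.013
vertex -0.357 -0.054 4.04
endloop
endfacet
facet normal 0.260 0.311 -0.914
outer loop
vertex 0.337 -0.154 3.054
vertex -0.083 0.274 3.08
vertex 0.491 0.302 3.253
endloop
endfacet
facet normal 0.919 -0.370 0.136
outer loop
vertex 0.337 -0.154 3.054
vertex 0.491 0.302 3.253
vertex 0.063 -0.482 4.013
endloop
endfacet
facet normal 0.919 -0.370 0.136
outer loop
vertex 0.063 -0.482 4.013
vertex 0.491 0.302 3.253
vertex 0.217 -0.026 4.213
endloop
endfacet
facet normal -0.260 -0.313 0.914
outer loop
vertex 0.063 -0.482 4.013
vertex 0.217 -0.026 4.213
vertex -0.357 -0.054 4.04
endloop
endfacet
facet normal 0.260 0.314 -0.913
outer loop
vertex 0.491 0.302 3.253
vertex -0.083 0.274 3.08
vertex 0.212 0.737 3.323
endloop
endfacet
facet normal 0.804 0.454 0.384
outer loop
vertex 0.491 0.302 3.253
vertex 0.212 0.737 3.323
vertex 0.217 -0.026 4.213
endloop
endfacet
facet normal 0.804 0.454 0.385
outer loop
vertex 0.217 -0.026 4.213
vertex 0.212 0.737 3.323
vertex -0.061 0.408 4.282
endloop
endfacet
facet normal -0.260 -0.312 0.914
outer loop
vertex 0.217 -0.026 4.213
vertex -0.061 0.408 4.282
vertex -0.357 -0.054 4.04
endloop
endfacet

endsolid
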